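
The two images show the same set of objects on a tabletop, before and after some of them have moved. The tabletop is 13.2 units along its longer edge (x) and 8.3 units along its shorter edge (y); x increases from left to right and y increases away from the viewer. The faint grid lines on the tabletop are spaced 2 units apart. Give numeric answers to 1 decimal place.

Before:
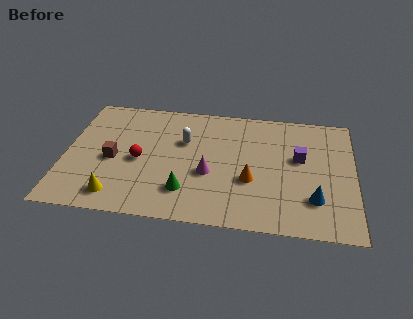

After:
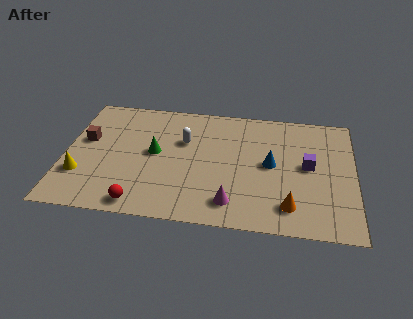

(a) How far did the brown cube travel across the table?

1.8

The brown cube moved from about (2.2, 3.7) to (0.9, 4.9), a distance of √(1.3² + 1.2²) ≈ 1.8.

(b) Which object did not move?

the white capsule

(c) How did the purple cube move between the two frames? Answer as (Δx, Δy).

(0.4, -0.5)

The purple cube started near (10.7, 4.9) and ended near (11.1, 4.4).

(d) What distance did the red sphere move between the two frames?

2.9

From (3.4, 3.8) to (3.6, 0.9), the red sphere covered √(0.2² + 2.9²) ≈ 2.9 units.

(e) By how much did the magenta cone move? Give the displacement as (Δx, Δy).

(1.1, -1.8)

The magenta cone started near (6.6, 3.3) and ended near (7.7, 1.5).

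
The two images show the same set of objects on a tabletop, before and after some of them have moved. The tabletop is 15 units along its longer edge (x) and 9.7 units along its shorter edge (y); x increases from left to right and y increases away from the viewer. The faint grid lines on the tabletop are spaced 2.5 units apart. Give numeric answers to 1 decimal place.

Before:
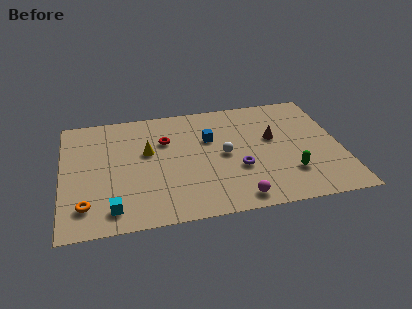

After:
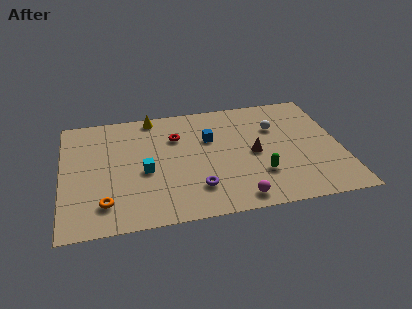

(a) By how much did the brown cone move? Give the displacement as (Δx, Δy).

(-1.1, -1.1)

The brown cone was at about (11.4, 5.7) and moved to about (10.3, 4.6).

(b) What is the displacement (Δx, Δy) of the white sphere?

(2.9, 1.8)

From the two frames, the white sphere sits at roughly (8.7, 4.8) before and (11.6, 6.6) after.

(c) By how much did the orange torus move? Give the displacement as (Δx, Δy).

(1.0, 0.0)

The orange torus was at about (1.2, 2.0) and moved to about (2.2, 2.0).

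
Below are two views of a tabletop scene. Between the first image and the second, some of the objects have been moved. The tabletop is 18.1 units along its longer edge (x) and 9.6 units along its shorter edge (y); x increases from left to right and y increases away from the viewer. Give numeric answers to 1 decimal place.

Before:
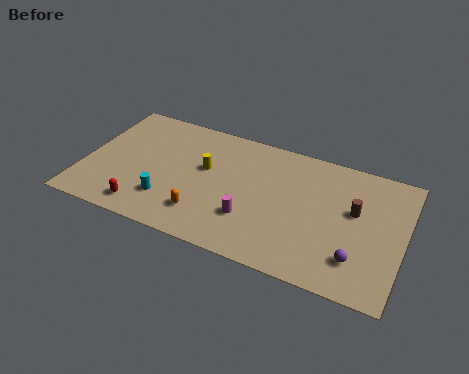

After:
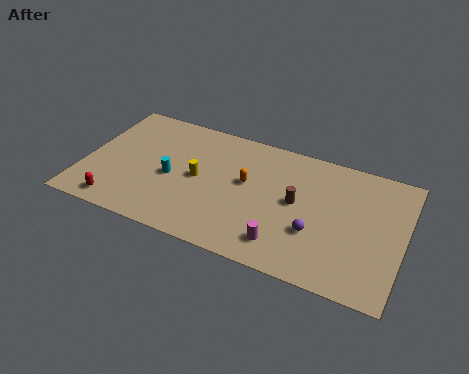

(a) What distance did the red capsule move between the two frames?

1.5

The red capsule was near (3.8, 1.4) before and (2.3, 1.2) after, so it travelled √(1.5² + 0.2²) ≈ 1.5 units.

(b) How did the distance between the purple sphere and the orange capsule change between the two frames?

-3.9

Before: roughly 8.6 units apart; after: 4.7. That's 3.9 units closer together.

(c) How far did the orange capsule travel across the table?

3.9

The orange capsule was near (7.1, 2.2) before and (9.2, 5.5) after, so it travelled √(2.1² + 3.3²) ≈ 3.9 units.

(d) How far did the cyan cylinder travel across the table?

1.8

The cyan cylinder was near (5.0, 2.5) before and (5.0, 4.3) after, so it travelled √(0.0² + 1.8²) ≈ 1.8 units.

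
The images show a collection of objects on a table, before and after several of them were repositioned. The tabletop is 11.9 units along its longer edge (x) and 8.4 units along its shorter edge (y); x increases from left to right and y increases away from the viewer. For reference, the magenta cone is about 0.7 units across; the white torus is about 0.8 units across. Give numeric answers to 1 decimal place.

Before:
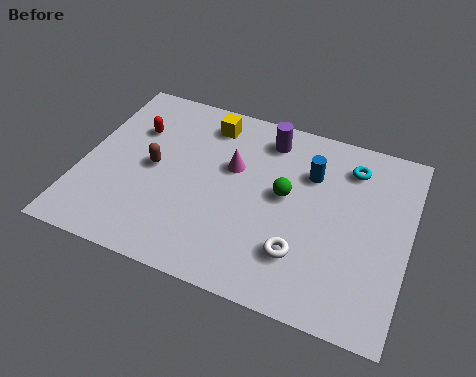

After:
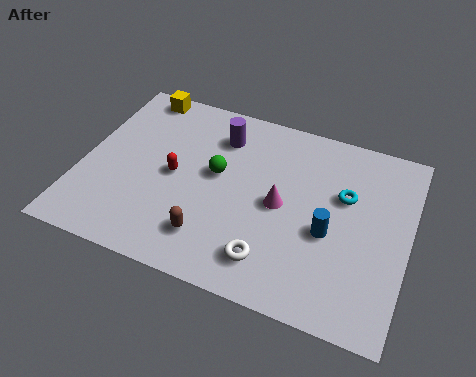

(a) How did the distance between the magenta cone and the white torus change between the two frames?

-1.6

The distance was about 4.1 in the first image and 2.5 in the second, so they moved 1.6 units closer together.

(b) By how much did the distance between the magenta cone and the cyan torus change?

-2.0

The distance was about 4.5 in the first image and 2.5 in the second, so they moved 2.0 units closer together.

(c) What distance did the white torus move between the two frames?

1.2

The white torus moved from about (8.2, 2.2) to (7.2, 1.6), a distance of √(1.0² + 0.6²) ≈ 1.2.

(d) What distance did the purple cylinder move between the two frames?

1.8

The purple cylinder was near (6.5, 7.0) before and (4.8, 6.5) after, so it travelled √(1.7² + 0.5²) ≈ 1.8 units.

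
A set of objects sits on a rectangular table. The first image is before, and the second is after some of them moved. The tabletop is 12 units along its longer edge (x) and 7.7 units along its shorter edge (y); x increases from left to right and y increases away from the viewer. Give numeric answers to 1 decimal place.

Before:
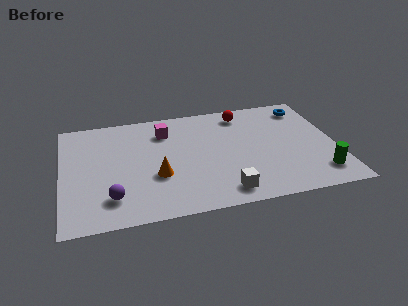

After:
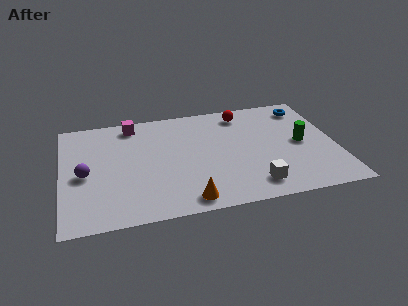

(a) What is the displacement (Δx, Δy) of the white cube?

(1.3, 0.2)

The white cube was at about (6.9, 1.1) and moved to about (8.2, 1.3).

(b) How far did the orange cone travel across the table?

2.2

The orange cone moved from about (4.1, 2.8) to (5.3, 0.9), a distance of √(1.2² + 1.9²) ≈ 2.2.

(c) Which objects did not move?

the blue torus and the red sphere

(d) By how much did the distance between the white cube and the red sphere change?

-0.3

They were about 5.5 units apart before and 5.2 after — 0.3 units closer together.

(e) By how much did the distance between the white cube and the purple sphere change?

+2.7

Before: roughly 4.8 units apart; after: 7.5. That's 2.7 units further apart.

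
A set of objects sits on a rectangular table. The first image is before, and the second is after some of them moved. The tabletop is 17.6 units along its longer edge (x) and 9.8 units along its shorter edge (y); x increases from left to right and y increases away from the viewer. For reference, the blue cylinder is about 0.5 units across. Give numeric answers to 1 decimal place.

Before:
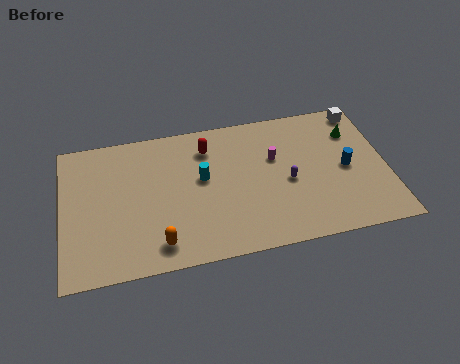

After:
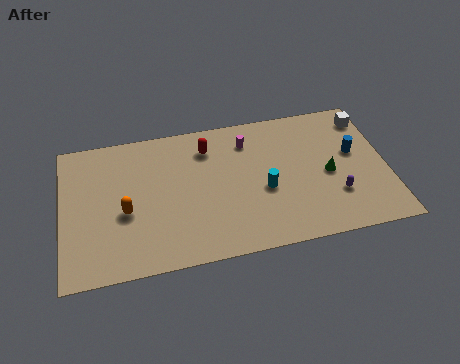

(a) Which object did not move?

the red capsule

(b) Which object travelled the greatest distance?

the cyan cylinder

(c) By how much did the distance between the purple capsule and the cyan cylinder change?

-0.8

They were about 4.8 units apart before and 4.0 after — 0.8 units closer together.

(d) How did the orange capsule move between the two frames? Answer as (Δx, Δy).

(-1.7, 2.5)

The orange capsule started near (5.1, 1.6) and ended near (3.4, 4.1).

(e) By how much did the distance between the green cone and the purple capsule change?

-3.1

They were about 4.7 units apart before and 1.6 after — 3.1 units closer together.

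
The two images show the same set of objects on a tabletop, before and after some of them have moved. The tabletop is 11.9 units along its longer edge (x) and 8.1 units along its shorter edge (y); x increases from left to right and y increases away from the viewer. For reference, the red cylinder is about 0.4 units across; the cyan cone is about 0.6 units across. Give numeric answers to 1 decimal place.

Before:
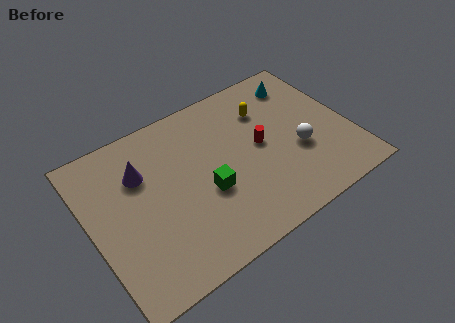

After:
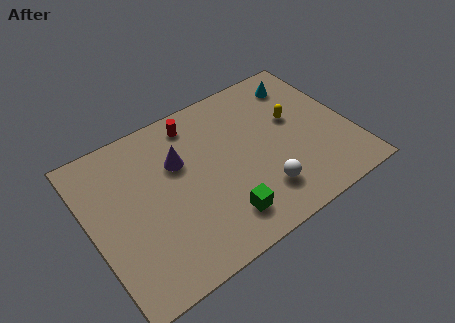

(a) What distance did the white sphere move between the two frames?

2.3

From (9.4, 3.1) to (7.4, 1.9), the white sphere covered √(2.0² + 1.2²) ≈ 2.3 units.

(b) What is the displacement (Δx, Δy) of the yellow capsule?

(1.1, -1.1)

From the two frames, the yellow capsule sits at roughly (8.4, 5.9) before and (9.5, 4.8) after.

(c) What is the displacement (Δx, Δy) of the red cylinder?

(-2.6, 2.7)

The red cylinder started near (7.8, 4.2) and ended near (5.2, 6.9).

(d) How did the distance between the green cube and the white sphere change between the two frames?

-2.4

Before: roughly 4.3 units apart; after: 1.9. That's 2.4 units closer together.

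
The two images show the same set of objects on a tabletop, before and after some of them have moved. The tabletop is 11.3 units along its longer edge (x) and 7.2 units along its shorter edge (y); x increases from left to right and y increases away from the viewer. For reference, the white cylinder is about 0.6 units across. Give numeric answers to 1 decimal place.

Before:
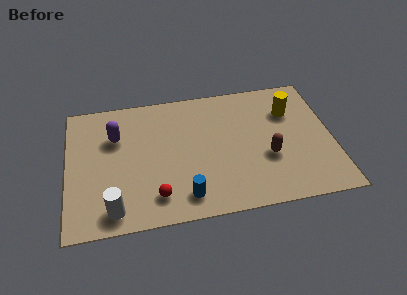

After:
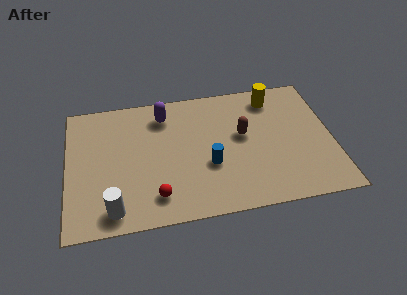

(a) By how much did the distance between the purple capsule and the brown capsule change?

-3.1

They were about 6.8 units apart before and 3.7 after — 3.1 units closer together.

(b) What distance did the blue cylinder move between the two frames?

1.9

From (4.9, 1.2) to (6.0, 2.7), the blue cylinder covered √(1.1² + 1.5²) ≈ 1.9 units.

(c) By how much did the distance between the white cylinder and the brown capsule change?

-0.4

The distance was about 6.8 in the first image and 6.4 in the second, so they moved 0.4 units closer together.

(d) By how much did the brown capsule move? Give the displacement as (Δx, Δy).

(-1.0, 1.4)

From the two frames, the brown capsule sits at roughly (8.5, 2.7) before and (7.5, 4.1) after.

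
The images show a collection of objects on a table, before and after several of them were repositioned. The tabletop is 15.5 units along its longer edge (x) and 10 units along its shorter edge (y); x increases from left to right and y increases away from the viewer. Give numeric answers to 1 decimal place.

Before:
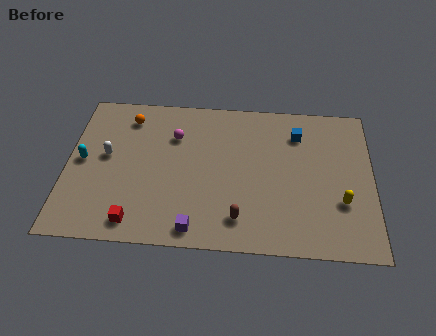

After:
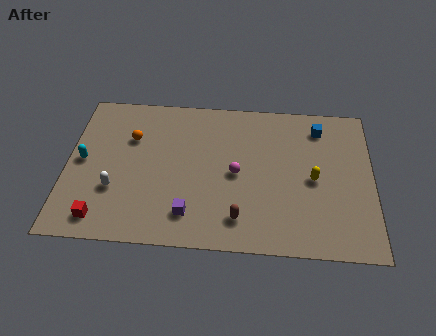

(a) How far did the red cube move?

1.7

From (3.6, 1.3) to (1.9, 1.4), the red cube covered √(1.7² + 0.1²) ≈ 1.7 units.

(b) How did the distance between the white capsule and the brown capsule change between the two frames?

-1.2

Before: roughly 7.7 units apart; after: 6.5. That's 1.2 units closer together.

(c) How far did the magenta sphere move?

3.9

From (5.4, 7.1) to (8.6, 4.8), the magenta sphere covered √(3.2² + 2.3²) ≈ 3.9 units.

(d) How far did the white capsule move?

2.3

From (2.0, 5.5) to (2.5, 3.3), the white capsule covered √(0.5² + 2.2²) ≈ 2.3 units.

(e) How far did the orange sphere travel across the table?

1.4

The orange sphere was near (3.0, 8.2) before and (3.2, 6.8) after, so it travelled √(0.2² + 1.4²) ≈ 1.4 units.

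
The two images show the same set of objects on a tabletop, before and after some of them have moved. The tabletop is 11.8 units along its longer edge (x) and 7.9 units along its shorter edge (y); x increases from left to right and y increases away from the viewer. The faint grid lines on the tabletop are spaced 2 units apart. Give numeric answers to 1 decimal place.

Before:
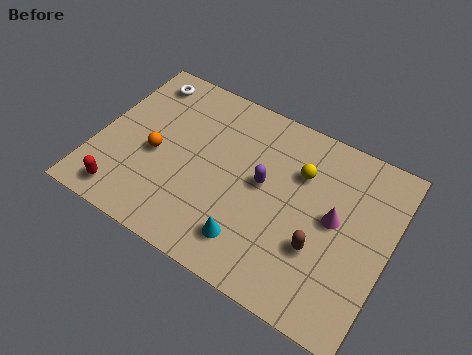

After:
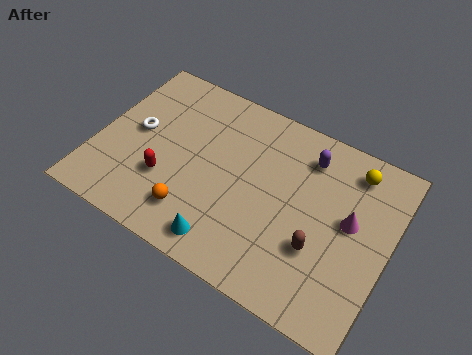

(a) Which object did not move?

the brown capsule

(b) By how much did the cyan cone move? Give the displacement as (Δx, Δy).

(-0.9, -0.5)

From the two frames, the cyan cone sits at roughly (6.6, 1.6) before and (5.7, 1.1) after.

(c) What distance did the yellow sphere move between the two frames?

2.3

The yellow sphere was near (8.0, 5.5) before and (10.0, 6.6) after, so it travelled √(2.0² + 1.1²) ≈ 2.3 units.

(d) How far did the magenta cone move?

0.6

The magenta cone was near (9.6, 4.2) before and (10.2, 4.4) after, so it travelled √(0.6² + 0.2²) ≈ 0.6 units.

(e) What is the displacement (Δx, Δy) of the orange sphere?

(1.9, -1.8)

The orange sphere was at about (2.4, 3.5) and moved to about (4.3, 1.7).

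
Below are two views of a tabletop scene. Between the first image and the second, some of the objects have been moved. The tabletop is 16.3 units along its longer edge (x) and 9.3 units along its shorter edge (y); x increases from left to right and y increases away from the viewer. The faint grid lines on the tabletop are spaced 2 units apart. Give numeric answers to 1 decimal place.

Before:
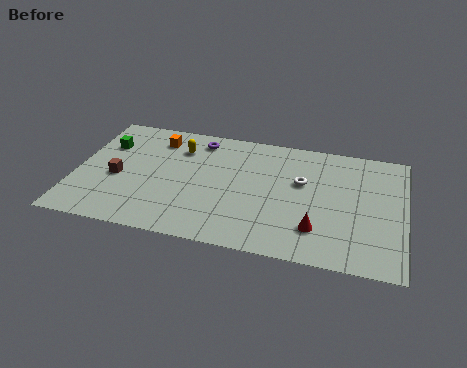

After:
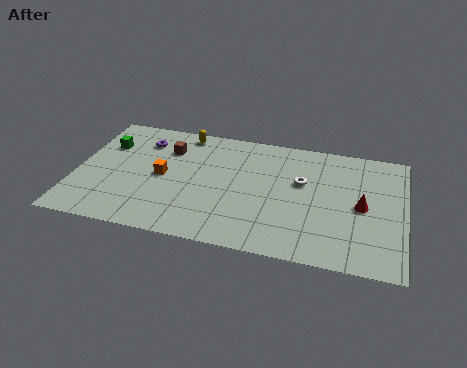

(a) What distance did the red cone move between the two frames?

3.0

From (12.1, 2.3) to (14.2, 4.5), the red cone covered √(2.1² + 2.2²) ≈ 3.0 units.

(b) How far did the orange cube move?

2.9

From (3.8, 7.5) to (4.3, 4.6), the orange cube covered √(0.5² + 2.9²) ≈ 2.9 units.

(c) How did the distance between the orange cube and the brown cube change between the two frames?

-1.7

Before: roughly 3.9 units apart; after: 2.2. That's 1.7 units closer together.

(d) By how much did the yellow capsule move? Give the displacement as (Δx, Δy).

(0.1, 1.3)

The yellow capsule was at about (5.0, 7.0) and moved to about (5.1, 8.3).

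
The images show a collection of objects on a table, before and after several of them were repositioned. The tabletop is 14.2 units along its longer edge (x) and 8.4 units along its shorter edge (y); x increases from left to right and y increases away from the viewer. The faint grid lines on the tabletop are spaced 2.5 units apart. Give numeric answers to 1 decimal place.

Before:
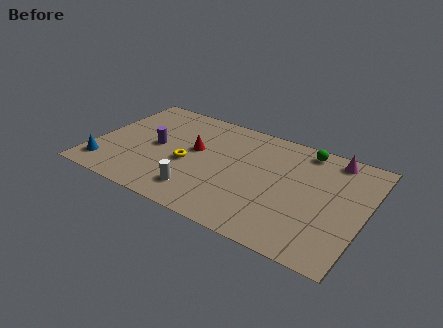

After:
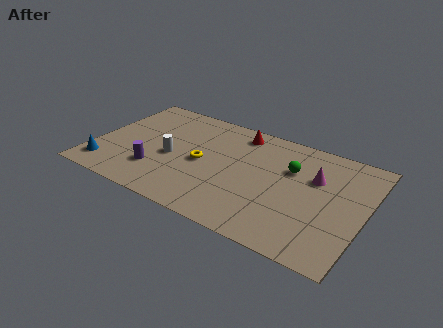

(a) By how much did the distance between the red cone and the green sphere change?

-2.7

Before: roughly 6.1 units apart; after: 3.4. That's 2.7 units closer together.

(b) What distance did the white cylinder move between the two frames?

2.7

The white cylinder was near (5.9, 1.7) before and (4.1, 3.7) after, so it travelled √(1.8² + 2.0²) ≈ 2.7 units.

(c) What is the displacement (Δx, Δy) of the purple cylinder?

(0.3, -1.9)

The purple cylinder was at about (3.2, 4.2) and moved to about (3.5, 2.3).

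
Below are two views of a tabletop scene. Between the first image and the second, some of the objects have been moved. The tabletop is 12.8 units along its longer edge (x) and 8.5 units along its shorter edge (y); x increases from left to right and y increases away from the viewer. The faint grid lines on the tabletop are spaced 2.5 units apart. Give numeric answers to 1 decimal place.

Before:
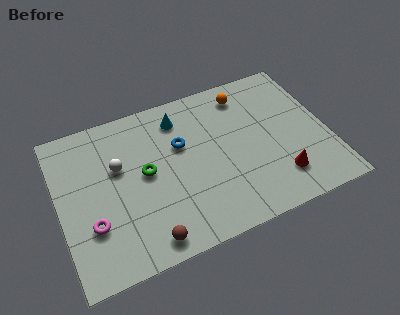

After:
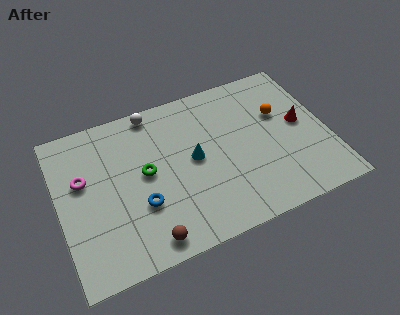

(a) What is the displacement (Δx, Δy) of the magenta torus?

(-0.2, 2.5)

The magenta torus was at about (1.4, 2.7) and moved to about (1.2, 5.2).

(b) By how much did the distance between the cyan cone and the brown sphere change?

-2.0

Before: roughly 6.3 units apart; after: 4.3. That's 2.0 units closer together.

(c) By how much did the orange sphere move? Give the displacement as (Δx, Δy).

(1.5, -1.7)

The orange sphere was at about (9.2, 7.1) and moved to about (10.7, 5.4).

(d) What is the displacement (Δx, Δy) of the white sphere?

(1.9, 2.4)

From the two frames, the white sphere sits at roughly (2.9, 5.3) before and (4.8, 7.7) after.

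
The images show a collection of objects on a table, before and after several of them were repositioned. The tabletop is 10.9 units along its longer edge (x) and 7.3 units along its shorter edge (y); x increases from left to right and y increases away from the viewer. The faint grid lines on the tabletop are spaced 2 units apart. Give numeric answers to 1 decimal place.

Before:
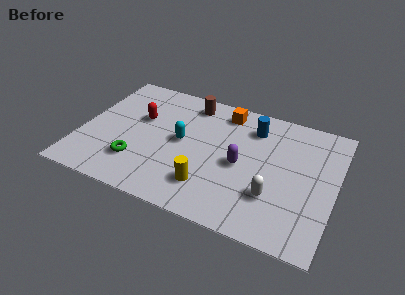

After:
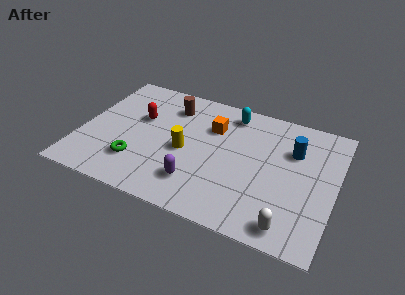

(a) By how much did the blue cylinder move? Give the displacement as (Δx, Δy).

(1.8, -0.7)

The blue cylinder was at about (7.2, 5.7) and moved to about (9.0, 5.0).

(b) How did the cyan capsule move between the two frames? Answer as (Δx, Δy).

(1.9, 2.4)

The cyan capsule started near (4.3, 3.8) and ended near (6.2, 6.2).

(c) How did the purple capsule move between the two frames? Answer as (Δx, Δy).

(-1.7, -1.7)

From the two frames, the purple capsule sits at roughly (6.9, 3.4) before and (5.2, 1.7) after.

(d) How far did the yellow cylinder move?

2.0

The yellow cylinder was near (5.7, 1.7) before and (4.5, 3.3) after, so it travelled √(1.2² + 1.6²) ≈ 2.0 units.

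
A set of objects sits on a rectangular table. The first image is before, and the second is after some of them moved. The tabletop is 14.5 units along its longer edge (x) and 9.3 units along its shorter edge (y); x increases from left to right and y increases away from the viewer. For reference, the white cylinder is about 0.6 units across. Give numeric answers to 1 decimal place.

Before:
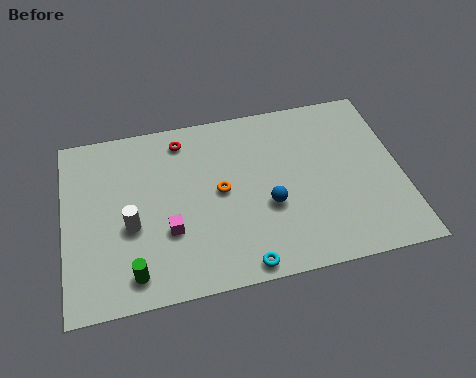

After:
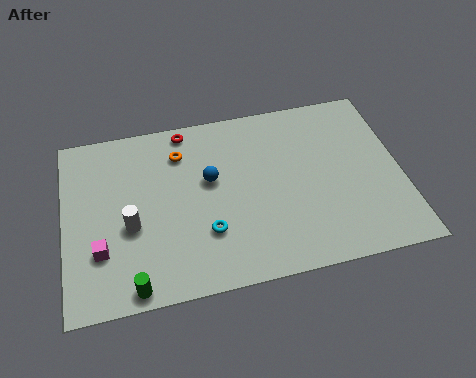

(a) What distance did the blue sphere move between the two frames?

3.1

From (8.7, 3.6) to (6.3, 5.5), the blue sphere covered √(2.4² + 1.9²) ≈ 3.1 units.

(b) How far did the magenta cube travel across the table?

2.9

The magenta cube moved from about (4.4, 3.2) to (1.5, 2.8), a distance of √(2.9² + 0.4²) ≈ 2.9.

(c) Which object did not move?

the white cylinder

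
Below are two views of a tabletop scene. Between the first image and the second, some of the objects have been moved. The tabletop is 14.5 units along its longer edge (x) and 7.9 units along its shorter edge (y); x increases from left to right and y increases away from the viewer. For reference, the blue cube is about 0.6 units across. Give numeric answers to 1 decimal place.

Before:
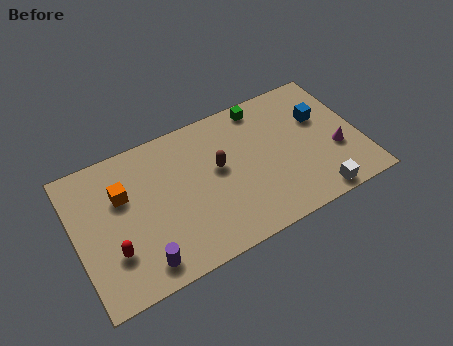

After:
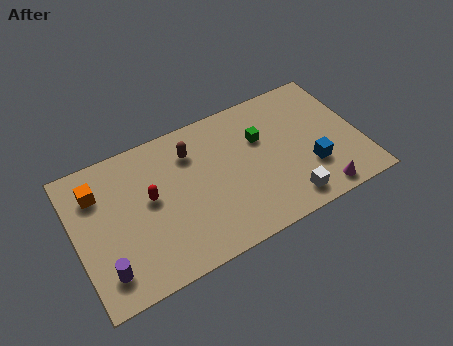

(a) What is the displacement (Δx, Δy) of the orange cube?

(-1.2, 0.7)

From the two frames, the orange cube sits at roughly (2.5, 5.2) before and (1.3, 5.9) after.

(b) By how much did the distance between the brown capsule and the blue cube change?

+1.3

The distance was about 5.4 in the first image and 6.7 in the second, so they moved 1.3 units further apart.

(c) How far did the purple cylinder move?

1.8

From (3.0, 1.2) to (1.2, 1.6), the purple cylinder covered √(1.8² + 0.4²) ≈ 1.8 units.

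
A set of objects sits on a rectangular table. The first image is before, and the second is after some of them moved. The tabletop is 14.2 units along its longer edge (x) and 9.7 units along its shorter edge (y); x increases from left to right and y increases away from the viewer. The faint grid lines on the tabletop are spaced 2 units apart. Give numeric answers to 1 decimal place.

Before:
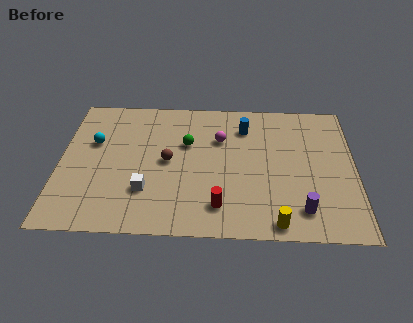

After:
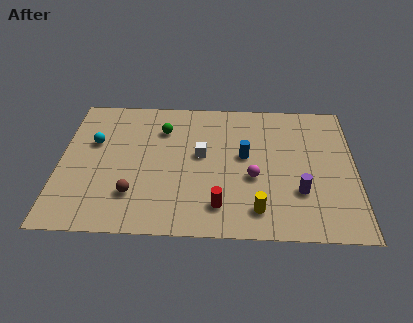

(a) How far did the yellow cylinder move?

1.2

From (10.4, 0.9) to (9.5, 1.7), the yellow cylinder covered √(0.9² + 0.8²) ≈ 1.2 units.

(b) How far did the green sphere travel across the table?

1.6

The green sphere moved from about (6.1, 6.2) to (4.9, 7.2), a distance of √(1.2² + 1.0²) ≈ 1.6.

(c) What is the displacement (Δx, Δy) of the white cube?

(2.6, 2.6)

The white cube started near (4.2, 2.8) and ended near (6.8, 5.4).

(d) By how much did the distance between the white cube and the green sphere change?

-1.3

They were about 3.9 units apart before and 2.6 after — 1.3 units closer together.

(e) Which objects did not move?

the red cylinder and the cyan sphere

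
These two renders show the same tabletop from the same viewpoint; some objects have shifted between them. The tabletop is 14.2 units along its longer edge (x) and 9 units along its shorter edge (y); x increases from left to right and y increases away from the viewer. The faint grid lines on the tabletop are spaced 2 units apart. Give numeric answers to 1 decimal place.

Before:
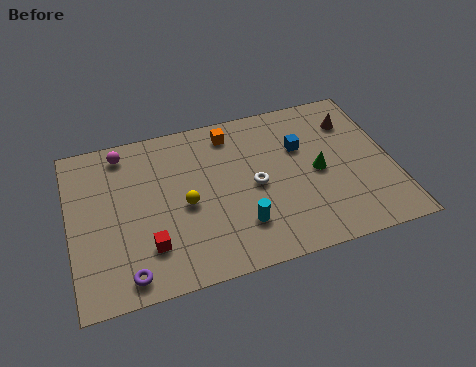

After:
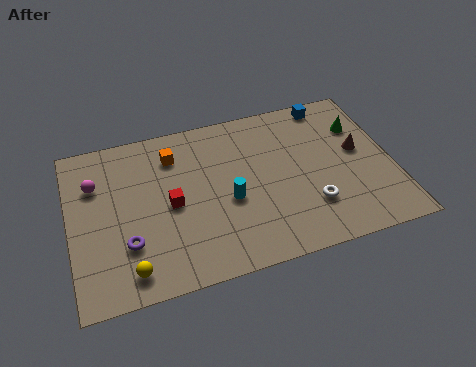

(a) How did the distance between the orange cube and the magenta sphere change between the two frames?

-1.2

Before: roughly 4.8 units apart; after: 3.6. That's 1.2 units closer together.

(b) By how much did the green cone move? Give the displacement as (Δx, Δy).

(2.1, 2.1)

From the two frames, the green cone sits at roughly (10.9, 4.3) before and (13.0, 6.4) after.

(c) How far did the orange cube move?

2.7

From (7.3, 7.6) to (4.7, 7.0), the orange cube covered √(2.6² + 0.6²) ≈ 2.7 units.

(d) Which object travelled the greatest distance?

the yellow sphere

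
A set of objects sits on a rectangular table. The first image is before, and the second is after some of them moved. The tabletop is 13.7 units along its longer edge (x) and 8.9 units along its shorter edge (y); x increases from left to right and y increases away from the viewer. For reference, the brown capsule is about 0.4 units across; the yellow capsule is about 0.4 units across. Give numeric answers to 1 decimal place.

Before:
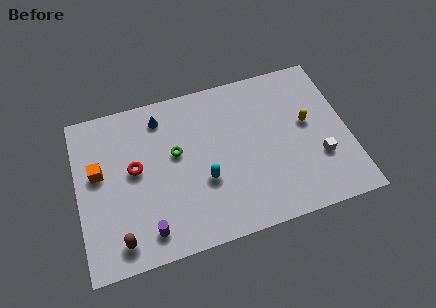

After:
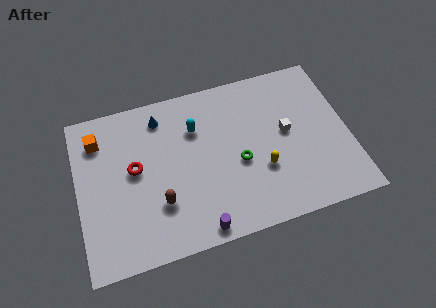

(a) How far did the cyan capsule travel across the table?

3.0

From (6.3, 3.3) to (6.1, 6.3), the cyan capsule covered √(0.2² + 3.0²) ≈ 3.0 units.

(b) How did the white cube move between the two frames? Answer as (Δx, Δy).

(-1.5, 1.9)

The white cube started near (12.1, 2.9) and ended near (10.6, 4.8).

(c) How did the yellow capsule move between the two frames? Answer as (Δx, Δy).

(-2.5, -1.9)

The yellow capsule started near (11.7, 5.0) and ended near (9.2, 3.1).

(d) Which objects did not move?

the blue cone and the red torus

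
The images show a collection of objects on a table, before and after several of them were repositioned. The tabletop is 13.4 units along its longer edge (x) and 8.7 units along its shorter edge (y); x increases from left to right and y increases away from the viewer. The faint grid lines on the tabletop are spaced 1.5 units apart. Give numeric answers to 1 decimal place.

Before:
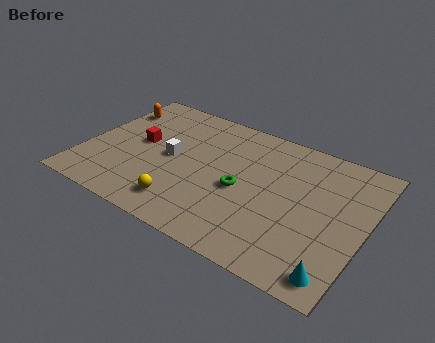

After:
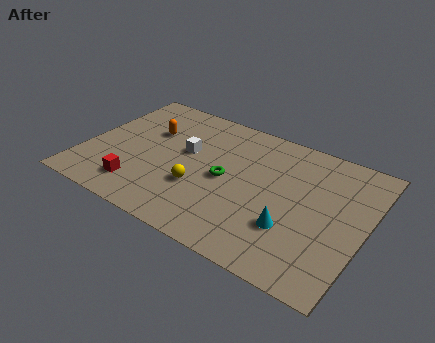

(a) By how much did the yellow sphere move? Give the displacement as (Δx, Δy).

(0.5, 1.4)

The yellow sphere started near (5.2, 1.6) and ended near (5.7, 3.0).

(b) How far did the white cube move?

0.9

The white cube was near (4.1, 4.4) before and (4.7, 5.1) after, so it travelled √(0.6² + 0.7²) ≈ 0.9 units.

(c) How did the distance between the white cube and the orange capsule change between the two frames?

-2.0

Before: roughly 4.0 units apart; after: 2.0. That's 2.0 units closer together.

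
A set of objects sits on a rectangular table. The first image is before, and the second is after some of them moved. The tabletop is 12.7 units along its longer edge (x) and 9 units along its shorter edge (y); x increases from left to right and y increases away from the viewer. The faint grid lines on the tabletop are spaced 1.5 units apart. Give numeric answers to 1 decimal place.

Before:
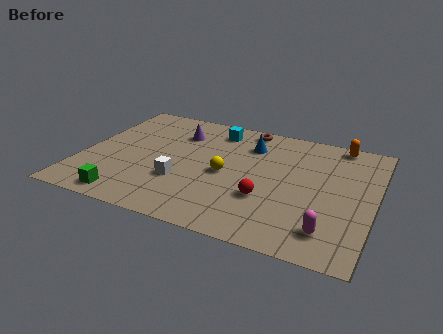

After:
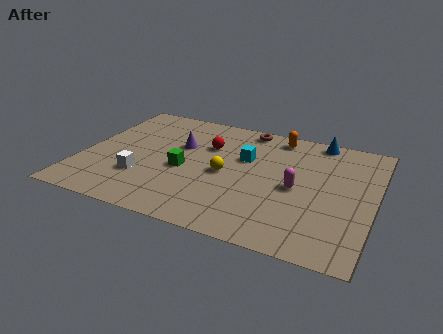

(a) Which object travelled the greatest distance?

the red sphere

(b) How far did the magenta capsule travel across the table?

3.0

From (11.0, 1.7) to (9.4, 4.2), the magenta capsule covered √(1.6² + 2.5²) ≈ 3.0 units.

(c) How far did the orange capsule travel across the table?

2.7

From (10.9, 8.2) to (8.2, 7.9), the orange capsule covered √(2.7² + 0.3²) ≈ 2.7 units.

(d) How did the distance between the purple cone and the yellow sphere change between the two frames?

-0.8

The distance was about 3.5 in the first image and 2.7 in the second, so they moved 0.8 units closer together.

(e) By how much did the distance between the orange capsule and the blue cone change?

-2.2

Before: roughly 4.0 units apart; after: 1.8. That's 2.2 units closer together.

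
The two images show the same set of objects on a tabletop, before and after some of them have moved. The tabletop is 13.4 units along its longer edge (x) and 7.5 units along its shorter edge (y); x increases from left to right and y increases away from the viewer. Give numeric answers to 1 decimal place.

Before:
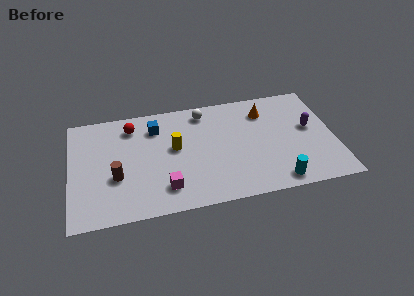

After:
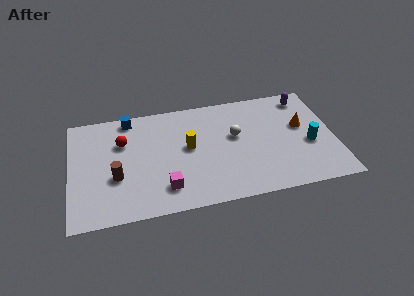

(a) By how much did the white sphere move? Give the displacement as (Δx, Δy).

(1.5, -2.0)

The white sphere started near (6.9, 6.4) and ended near (8.4, 4.4).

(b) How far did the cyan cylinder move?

2.8

The cyan cylinder was near (10.3, 0.9) before and (12.1, 3.1) after, so it travelled √(1.8² + 2.2²) ≈ 2.8 units.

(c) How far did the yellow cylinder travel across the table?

0.7

The yellow cylinder was near (5.3, 4.2) before and (6.0, 4.1) after, so it travelled √(0.7² + 0.1²) ≈ 0.7 units.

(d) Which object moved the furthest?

the cyan cylinder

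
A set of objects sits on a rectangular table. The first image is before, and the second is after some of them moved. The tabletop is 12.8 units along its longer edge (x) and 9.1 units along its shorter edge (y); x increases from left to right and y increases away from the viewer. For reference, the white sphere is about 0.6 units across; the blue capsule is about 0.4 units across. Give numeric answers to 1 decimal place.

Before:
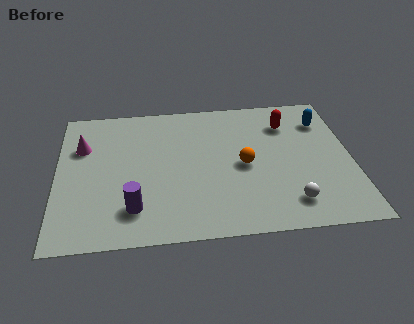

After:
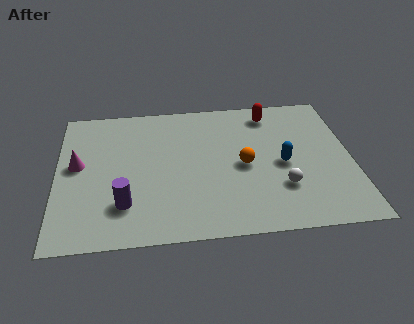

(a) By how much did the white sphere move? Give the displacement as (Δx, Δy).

(-0.3, 1.0)

From the two frames, the white sphere sits at roughly (10.0, 1.7) before and (9.7, 2.7) after.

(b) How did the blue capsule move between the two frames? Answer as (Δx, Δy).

(-1.9, -2.7)

From the two frames, the blue capsule sits at roughly (11.7, 6.9) before and (9.8, 4.2) after.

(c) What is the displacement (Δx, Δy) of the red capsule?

(-0.7, 0.8)

The red capsule started near (10.1, 6.9) and ended near (9.4, 7.7).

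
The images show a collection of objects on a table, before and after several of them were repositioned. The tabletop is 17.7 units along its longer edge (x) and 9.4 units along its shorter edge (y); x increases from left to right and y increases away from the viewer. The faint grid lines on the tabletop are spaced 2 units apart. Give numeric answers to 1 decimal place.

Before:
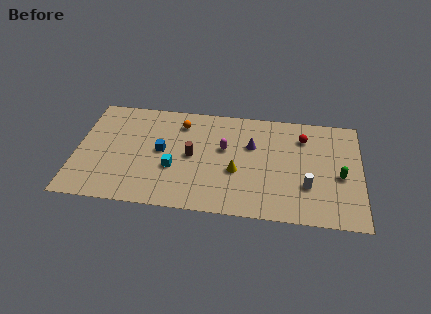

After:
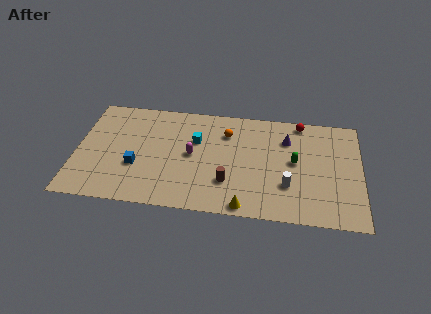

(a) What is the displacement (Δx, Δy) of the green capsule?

(-2.8, 0.9)

The green capsule started near (16.4, 4.1) and ended near (13.6, 5.0).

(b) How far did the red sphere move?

1.3

The red sphere moved from about (14.1, 7.2) to (13.9, 8.5), a distance of √(0.2² + 1.3²) ≈ 1.3.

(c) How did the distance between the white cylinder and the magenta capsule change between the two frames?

+0.5

Before: roughly 5.8 units apart; after: 6.3. That's 0.5 units further apart.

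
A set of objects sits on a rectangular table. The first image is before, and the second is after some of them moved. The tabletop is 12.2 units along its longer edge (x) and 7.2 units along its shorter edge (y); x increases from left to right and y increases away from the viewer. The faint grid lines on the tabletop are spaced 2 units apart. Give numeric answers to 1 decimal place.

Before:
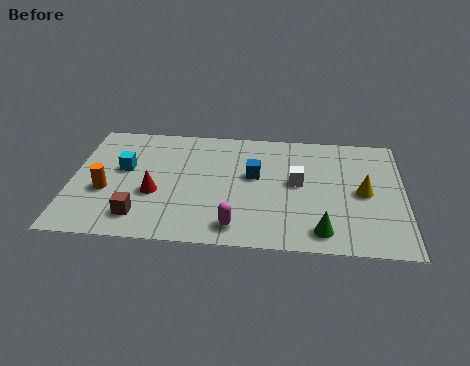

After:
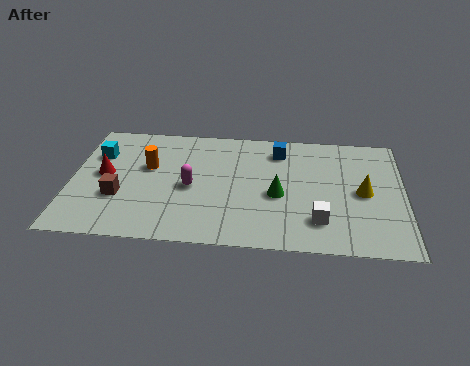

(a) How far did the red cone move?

2.1

The red cone was near (3.1, 2.8) before and (1.2, 3.8) after, so it travelled √(1.9² + 1.0²) ≈ 2.1 units.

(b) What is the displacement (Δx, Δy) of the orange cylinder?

(1.5, 1.6)

From the two frames, the orange cylinder sits at roughly (1.3, 2.8) before and (2.8, 4.4) after.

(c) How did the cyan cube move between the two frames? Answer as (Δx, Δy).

(-1.0, 0.8)

The cyan cube was at about (1.9, 4.2) and moved to about (0.9, 5.0).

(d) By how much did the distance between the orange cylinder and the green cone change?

-3.1

Before: roughly 8.1 units apart; after: 5.0. That's 3.1 units closer together.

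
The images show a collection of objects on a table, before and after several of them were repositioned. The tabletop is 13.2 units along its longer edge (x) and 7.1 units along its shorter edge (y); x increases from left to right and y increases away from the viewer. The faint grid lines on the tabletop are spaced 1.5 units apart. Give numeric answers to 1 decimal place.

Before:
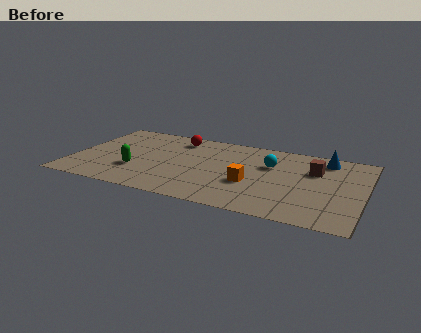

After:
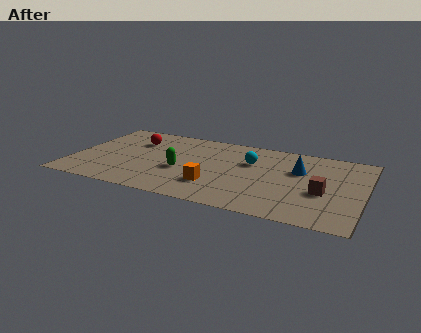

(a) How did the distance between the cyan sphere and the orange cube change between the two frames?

+0.9

The distance was about 2.1 in the first image and 3.0 in the second, so they moved 0.9 units further apart.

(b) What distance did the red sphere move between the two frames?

2.1

From (4.5, 5.9) to (2.6, 5.1), the red sphere covered √(1.9² + 0.8²) ≈ 2.1 units.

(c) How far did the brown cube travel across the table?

2.0

The brown cube was near (10.9, 4.8) before and (11.4, 2.9) after, so it travelled √(0.5² + 1.9²) ≈ 2.0 units.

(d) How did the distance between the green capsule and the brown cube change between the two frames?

-1.9

Before: roughly 8.3 units apart; after: 6.4. That's 1.9 units closer together.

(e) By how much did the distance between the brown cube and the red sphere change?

+2.6

The distance was about 6.5 in the first image and 9.1 in the second, so they moved 2.6 units further apart.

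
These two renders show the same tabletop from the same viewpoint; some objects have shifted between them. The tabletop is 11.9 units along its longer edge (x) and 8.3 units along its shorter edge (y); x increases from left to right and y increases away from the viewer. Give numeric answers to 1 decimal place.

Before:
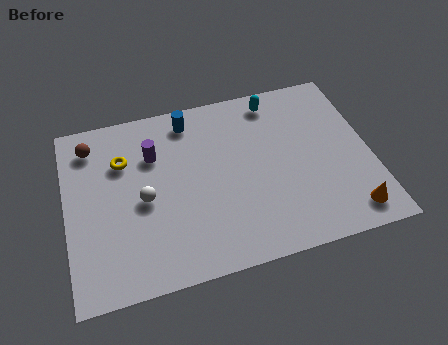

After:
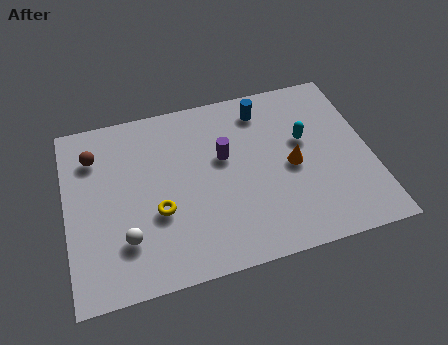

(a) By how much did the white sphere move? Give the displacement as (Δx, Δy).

(-0.8, -1.6)

The white sphere was at about (3.0, 3.8) and moved to about (2.2, 2.2).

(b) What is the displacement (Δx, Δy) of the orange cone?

(-2.0, 2.7)

The orange cone started near (10.8, 1.2) and ended near (8.8, 3.9).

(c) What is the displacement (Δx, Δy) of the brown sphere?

(0.1, -0.5)

The brown sphere was at about (1.1, 6.8) and moved to about (1.2, 6.3).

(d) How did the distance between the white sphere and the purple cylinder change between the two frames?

+2.8

Before: roughly 2.1 units apart; after: 4.9. That's 2.8 units further apart.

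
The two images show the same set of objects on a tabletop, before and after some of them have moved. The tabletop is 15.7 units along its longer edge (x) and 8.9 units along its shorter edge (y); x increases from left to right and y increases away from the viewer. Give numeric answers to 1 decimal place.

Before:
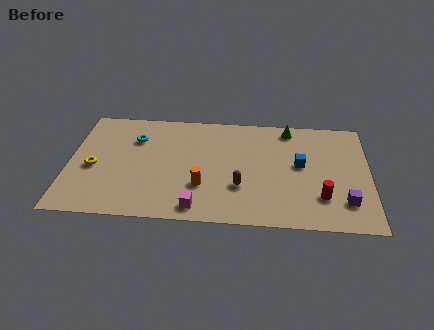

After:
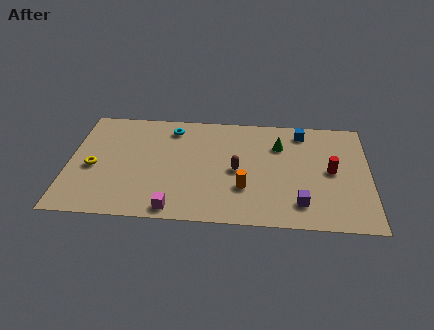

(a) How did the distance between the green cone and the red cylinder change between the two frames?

-2.4

They were about 5.7 units apart before and 3.3 after — 2.4 units closer together.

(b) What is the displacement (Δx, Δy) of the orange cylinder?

(2.2, 0.0)

The orange cylinder was at about (7.0, 2.8) and moved to about (9.2, 2.8).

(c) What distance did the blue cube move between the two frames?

2.7

The blue cube moved from about (12.1, 4.9) to (12.2, 7.6), a distance of √(0.1² + 2.7²) ≈ 2.7.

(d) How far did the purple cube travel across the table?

2.3

From (14.4, 2.1) to (12.1, 1.8), the purple cube covered √(2.3² + 0.3²) ≈ 2.3 units.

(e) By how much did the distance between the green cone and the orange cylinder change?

-2.7

The distance was about 6.7 in the first image and 4.0 in the second, so they moved 2.7 units closer together.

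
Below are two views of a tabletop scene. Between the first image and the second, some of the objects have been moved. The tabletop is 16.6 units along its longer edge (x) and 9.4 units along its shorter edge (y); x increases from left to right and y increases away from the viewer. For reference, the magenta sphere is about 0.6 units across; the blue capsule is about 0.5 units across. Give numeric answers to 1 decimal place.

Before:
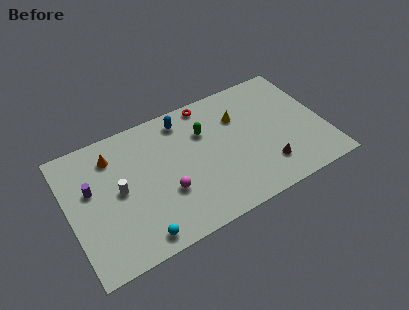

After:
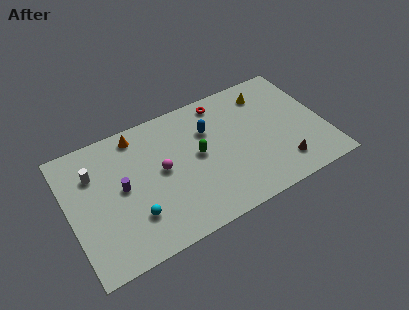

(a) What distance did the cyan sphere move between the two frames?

1.5

From (4.0, 1.1) to (3.9, 2.6), the cyan sphere covered √(0.1² + 1.5²) ≈ 1.5 units.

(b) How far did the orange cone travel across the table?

1.9

The orange cone was near (3.1, 7.4) before and (4.8, 8.2) after, so it travelled √(1.7² + 0.8²) ≈ 1.9 units.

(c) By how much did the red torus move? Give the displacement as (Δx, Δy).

(0.9, -0.3)

The red torus started near (9.5, 8.5) and ended near (10.4, 8.2).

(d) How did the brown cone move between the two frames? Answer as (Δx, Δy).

(1.0, -0.3)

The brown cone was at about (12.5, 2.2) and moved to about (13.5, 1.9).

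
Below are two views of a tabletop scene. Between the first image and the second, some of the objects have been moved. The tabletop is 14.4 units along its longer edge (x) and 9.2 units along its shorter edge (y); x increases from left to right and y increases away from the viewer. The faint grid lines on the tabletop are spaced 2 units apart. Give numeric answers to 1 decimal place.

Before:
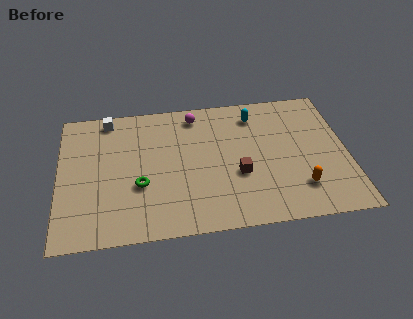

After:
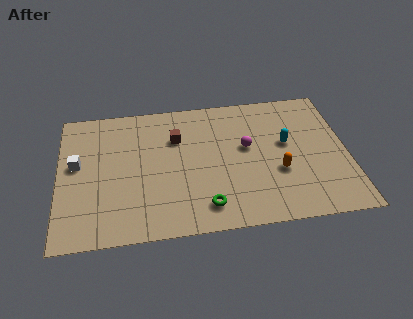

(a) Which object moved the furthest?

the brown cube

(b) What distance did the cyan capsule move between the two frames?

2.7

The cyan capsule was near (9.9, 7.5) before and (11.4, 5.3) after, so it travelled √(1.5² + 2.2²) ≈ 2.7 units.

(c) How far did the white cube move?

3.4

The white cube moved from about (2.5, 8.2) to (0.9, 5.2), a distance of √(1.6² + 3.0²) ≈ 3.4.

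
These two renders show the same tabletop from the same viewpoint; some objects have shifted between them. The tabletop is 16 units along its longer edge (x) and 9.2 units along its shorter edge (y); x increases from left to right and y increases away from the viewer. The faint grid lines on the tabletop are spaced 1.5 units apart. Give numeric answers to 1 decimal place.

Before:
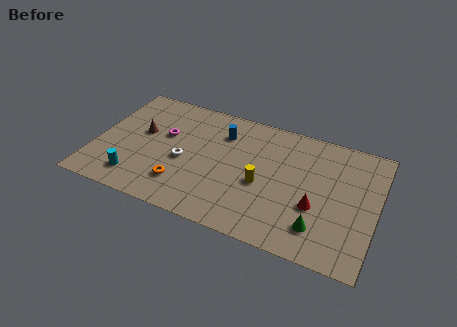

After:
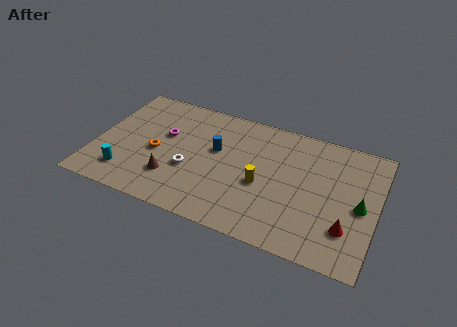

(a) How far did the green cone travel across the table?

3.1

The green cone moved from about (13.0, 2.0) to (15.1, 4.3), a distance of √(2.1² + 2.3²) ≈ 3.1.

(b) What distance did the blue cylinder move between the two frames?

1.4

From (7.0, 6.9) to (6.8, 5.5), the blue cylinder covered √(0.2² + 1.4²) ≈ 1.4 units.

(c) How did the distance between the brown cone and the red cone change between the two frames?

-0.5

The distance was about 10.4 in the first image and 9.9 in the second, so they moved 0.5 units closer together.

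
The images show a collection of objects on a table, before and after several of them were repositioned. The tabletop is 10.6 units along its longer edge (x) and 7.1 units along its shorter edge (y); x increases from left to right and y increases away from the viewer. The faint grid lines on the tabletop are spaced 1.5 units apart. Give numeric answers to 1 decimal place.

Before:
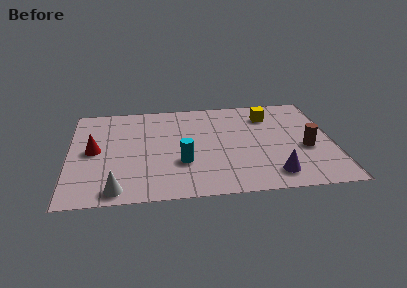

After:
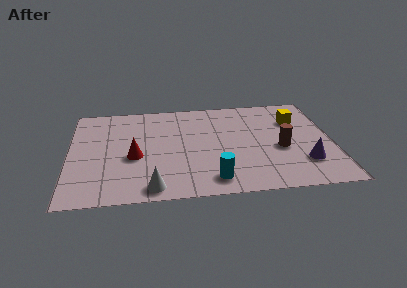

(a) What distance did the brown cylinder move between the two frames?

1.0

The brown cylinder was near (9.5, 2.9) before and (8.5, 3.0) after, so it travelled √(1.0² + 0.1²) ≈ 1.0 units.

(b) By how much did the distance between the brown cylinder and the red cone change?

-2.6

They were about 8.5 units apart before and 5.9 after — 2.6 units closer together.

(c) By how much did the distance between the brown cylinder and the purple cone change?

-0.8

They were about 2.2 units apart before and 1.4 after — 0.8 units closer together.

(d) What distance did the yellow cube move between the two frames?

1.2

From (8.1, 5.5) to (9.2, 5.0), the yellow cube covered √(1.1² + 0.5²) ≈ 1.2 units.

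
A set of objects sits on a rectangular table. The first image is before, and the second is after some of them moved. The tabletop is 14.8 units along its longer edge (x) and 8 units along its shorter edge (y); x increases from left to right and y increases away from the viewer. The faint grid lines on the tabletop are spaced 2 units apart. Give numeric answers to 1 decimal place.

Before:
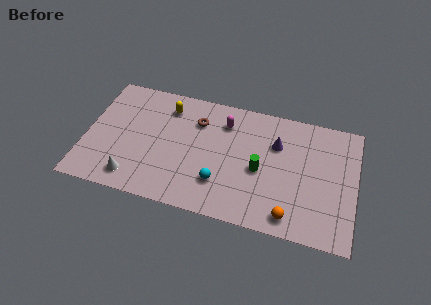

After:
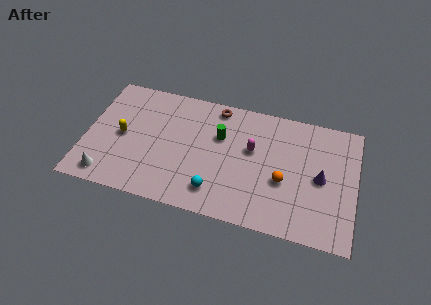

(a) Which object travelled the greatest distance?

the yellow capsule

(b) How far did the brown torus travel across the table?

1.6

The brown torus was near (6.0, 5.9) before and (7.0, 7.1) after, so it travelled √(1.0² + 1.2²) ≈ 1.6 units.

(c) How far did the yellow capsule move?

3.4

The yellow capsule was near (4.3, 6.4) before and (2.0, 3.9) after, so it travelled √(2.3² + 2.5²) ≈ 3.4 units.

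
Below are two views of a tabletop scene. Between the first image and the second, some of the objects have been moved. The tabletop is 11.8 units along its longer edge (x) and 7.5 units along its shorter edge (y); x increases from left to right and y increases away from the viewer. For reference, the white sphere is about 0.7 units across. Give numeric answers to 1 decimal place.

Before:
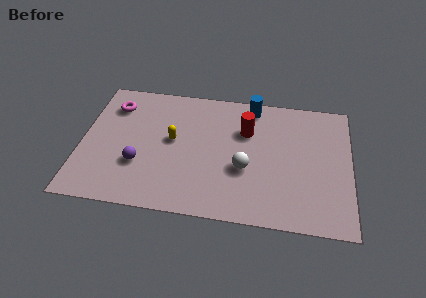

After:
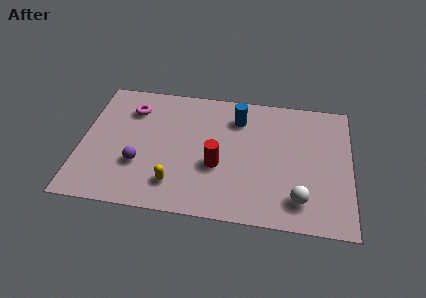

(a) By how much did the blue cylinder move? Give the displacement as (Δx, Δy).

(-0.6, -0.8)

The blue cylinder was at about (7.4, 6.6) and moved to about (6.8, 5.8).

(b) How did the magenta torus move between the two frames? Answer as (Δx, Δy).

(0.8, -0.1)

From the two frames, the magenta torus sits at roughly (1.3, 5.8) before and (2.1, 5.7) after.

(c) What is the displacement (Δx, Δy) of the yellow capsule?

(0.2, -2.5)

From the two frames, the yellow capsule sits at roughly (4.0, 4.1) before and (4.2, 1.6) after.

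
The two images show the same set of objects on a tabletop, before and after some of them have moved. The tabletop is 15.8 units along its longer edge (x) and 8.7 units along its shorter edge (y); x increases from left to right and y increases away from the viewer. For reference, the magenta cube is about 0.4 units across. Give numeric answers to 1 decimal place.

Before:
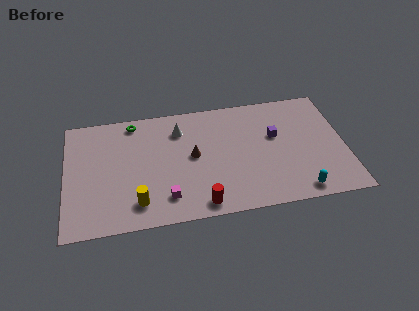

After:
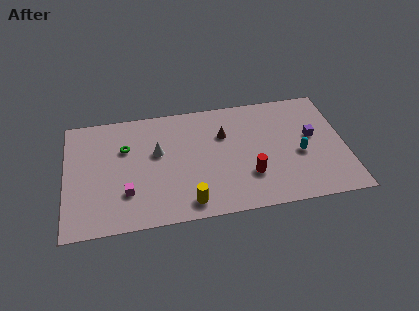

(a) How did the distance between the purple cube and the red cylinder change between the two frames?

-1.8

The distance was about 6.2 in the first image and 4.4 in the second, so they moved 1.8 units closer together.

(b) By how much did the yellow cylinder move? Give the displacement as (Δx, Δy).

(2.8, -0.5)

The yellow cylinder started near (4.0, 1.7) and ended near (6.8, 1.2).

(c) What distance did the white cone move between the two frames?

2.0

The white cone moved from about (6.5, 6.7) to (5.2, 5.2), a distance of √(1.3² + 1.5²) ≈ 2.0.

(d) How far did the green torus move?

2.0

The green torus moved from about (3.9, 7.7) to (3.4, 5.8), a distance of √(0.5² + 1.9²) ≈ 2.0.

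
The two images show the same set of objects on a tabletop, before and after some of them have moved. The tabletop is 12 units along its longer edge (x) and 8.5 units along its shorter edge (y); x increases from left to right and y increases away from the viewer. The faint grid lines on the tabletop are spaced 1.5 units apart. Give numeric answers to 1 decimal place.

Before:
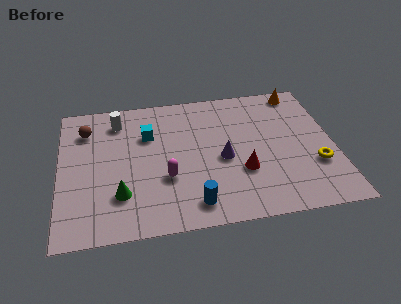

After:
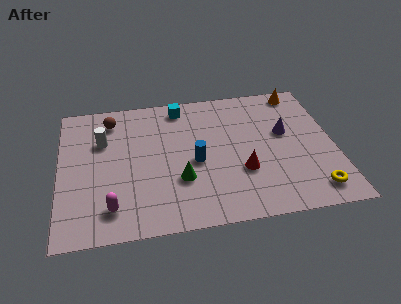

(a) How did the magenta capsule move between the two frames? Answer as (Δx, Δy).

(-2.4, -1.4)

The magenta capsule was at about (4.6, 3.0) and moved to about (2.2, 1.6).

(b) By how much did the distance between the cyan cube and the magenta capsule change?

+3.7

Before: roughly 2.9 units apart; after: 6.6. That's 3.7 units further apart.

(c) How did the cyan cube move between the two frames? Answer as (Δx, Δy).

(1.5, 1.6)

The cyan cube started near (3.9, 5.8) and ended near (5.4, 7.4).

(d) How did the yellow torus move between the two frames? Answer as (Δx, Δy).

(-0.2, -1.5)

From the two frames, the yellow torus sits at roughly (11.1, 2.8) before and (10.9, 1.3) after.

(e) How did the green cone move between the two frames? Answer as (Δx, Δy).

(2.6, 0.5)

From the two frames, the green cone sits at roughly (2.6, 2.3) before and (5.2, 2.8) after.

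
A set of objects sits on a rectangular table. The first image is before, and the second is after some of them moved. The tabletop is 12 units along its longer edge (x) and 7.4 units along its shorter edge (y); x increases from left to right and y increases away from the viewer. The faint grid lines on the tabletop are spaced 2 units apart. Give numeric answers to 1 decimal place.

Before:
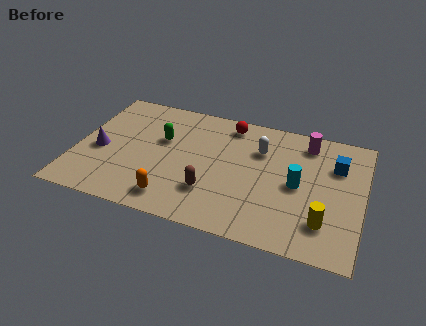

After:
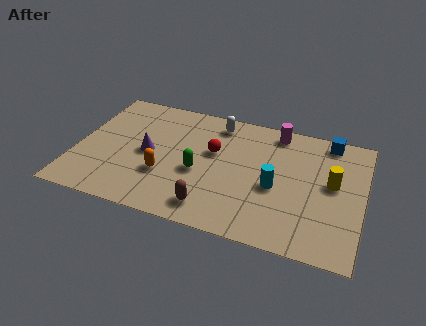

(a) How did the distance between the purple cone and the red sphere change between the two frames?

-3.3

They were about 6.1 units apart before and 2.8 after — 3.3 units closer together.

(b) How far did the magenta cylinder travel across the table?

1.3

The magenta cylinder moved from about (9.5, 6.2) to (8.2, 6.5), a distance of √(1.3² + 0.3²) ≈ 1.3.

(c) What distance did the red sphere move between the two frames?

2.0

The red sphere moved from about (6.2, 6.4) to (5.7, 4.5), a distance of √(0.5² + 1.9²) ≈ 2.0.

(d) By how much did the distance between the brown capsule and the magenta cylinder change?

+0.3

Before: roughly 5.5 units apart; after: 5.8. That's 0.3 units further apart.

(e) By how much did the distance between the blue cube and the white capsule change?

+1.5

Before: roughly 3.2 units apart; after: 4.7. That's 1.5 units further apart.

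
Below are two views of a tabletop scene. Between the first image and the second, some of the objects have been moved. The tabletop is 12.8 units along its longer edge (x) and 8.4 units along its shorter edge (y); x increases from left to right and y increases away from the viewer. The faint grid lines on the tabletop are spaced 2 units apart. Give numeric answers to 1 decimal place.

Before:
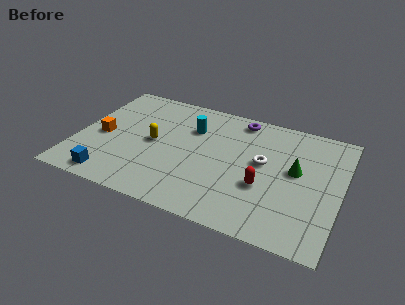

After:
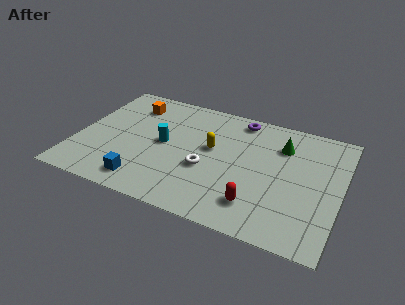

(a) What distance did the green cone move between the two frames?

1.7

The green cone moved from about (10.6, 4.7) to (9.8, 6.2), a distance of √(0.8² + 1.5²) ≈ 1.7.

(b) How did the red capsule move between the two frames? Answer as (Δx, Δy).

(-0.2, -1.3)

The red capsule was at about (9.2, 3.1) and moved to about (9.0, 1.8).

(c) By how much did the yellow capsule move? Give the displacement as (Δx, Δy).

(2.8, 0.6)

The yellow capsule was at about (3.7, 4.2) and moved to about (6.5, 4.8).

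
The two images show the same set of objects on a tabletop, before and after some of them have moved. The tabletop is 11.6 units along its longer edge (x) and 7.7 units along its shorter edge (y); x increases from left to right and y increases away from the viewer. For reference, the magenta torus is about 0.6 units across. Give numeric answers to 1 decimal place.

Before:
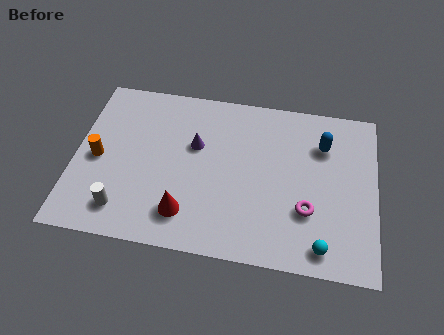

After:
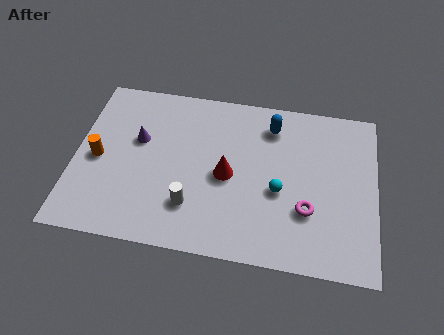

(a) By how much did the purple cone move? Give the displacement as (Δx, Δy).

(-2.2, -0.1)

From the two frames, the purple cone sits at roughly (4.6, 4.8) before and (2.4, 4.7) after.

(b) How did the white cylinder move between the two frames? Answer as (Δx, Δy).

(2.6, 0.6)

The white cylinder was at about (2.0, 1.4) and moved to about (4.6, 2.0).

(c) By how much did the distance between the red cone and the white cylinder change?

-0.3

The distance was about 2.4 in the first image and 2.1 in the second, so they moved 0.3 units closer together.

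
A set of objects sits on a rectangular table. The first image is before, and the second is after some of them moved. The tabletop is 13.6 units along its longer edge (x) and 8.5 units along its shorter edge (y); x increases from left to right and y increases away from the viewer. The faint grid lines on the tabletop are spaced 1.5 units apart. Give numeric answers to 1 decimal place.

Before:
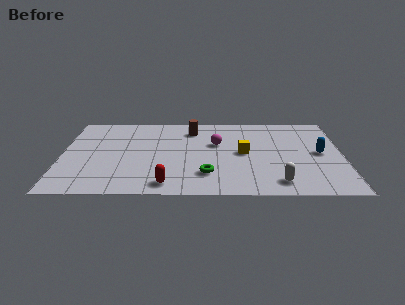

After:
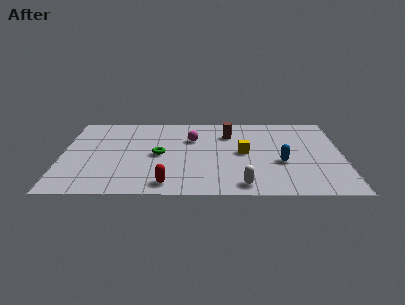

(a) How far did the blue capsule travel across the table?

2.1

From (12.5, 4.3) to (10.6, 3.3), the blue capsule covered √(1.9² + 1.0²) ≈ 2.1 units.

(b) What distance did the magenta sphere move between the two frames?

1.3

The magenta sphere moved from about (7.5, 5.3) to (6.3, 5.8), a distance of √(1.2² + 0.5²) ≈ 1.3.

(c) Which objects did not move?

the yellow cube and the red capsule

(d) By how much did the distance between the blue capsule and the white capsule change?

-0.7

Before: roughly 3.7 units apart; after: 3.0. That's 0.7 units closer together.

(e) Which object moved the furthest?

the green torus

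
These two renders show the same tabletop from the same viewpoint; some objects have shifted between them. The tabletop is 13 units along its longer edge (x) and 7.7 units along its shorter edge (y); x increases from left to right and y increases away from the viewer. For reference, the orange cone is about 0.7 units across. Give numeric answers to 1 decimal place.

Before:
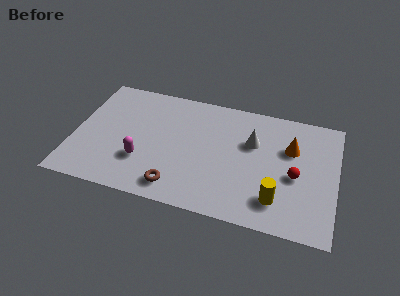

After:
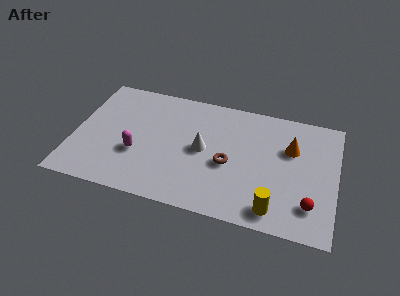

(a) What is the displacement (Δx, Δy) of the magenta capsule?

(-0.3, 0.4)

The magenta capsule started near (3.5, 2.4) and ended near (3.2, 2.8).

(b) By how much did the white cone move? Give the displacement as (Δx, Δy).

(-2.4, -1.1)

The white cone was at about (8.8, 5.0) and moved to about (6.4, 3.9).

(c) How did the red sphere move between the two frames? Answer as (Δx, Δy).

(0.8, -1.6)

The red sphere started near (11.0, 3.4) and ended near (11.8, 1.8).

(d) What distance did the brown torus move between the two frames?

3.2

The brown torus was near (5.3, 1.2) before and (7.7, 3.3) after, so it travelled √(2.4² + 2.1²) ≈ 3.2 units.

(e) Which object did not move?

the orange cone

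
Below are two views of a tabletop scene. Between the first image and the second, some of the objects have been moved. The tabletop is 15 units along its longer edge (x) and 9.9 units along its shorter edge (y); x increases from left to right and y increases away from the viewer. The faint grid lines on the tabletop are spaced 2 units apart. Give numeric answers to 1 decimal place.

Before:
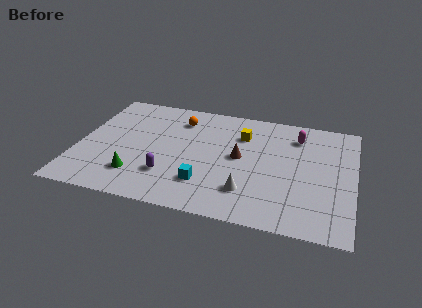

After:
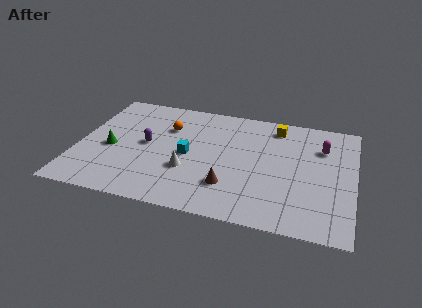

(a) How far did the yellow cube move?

2.2

The yellow cube moved from about (8.8, 7.2) to (10.6, 8.4), a distance of √(1.8² + 1.2²) ≈ 2.2.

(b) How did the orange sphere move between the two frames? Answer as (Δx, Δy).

(-0.6, -0.9)

From the two frames, the orange sphere sits at roughly (5.3, 7.8) before and (4.7, 6.9) after.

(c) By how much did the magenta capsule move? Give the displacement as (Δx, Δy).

(1.4, -0.7)

The magenta capsule was at about (11.8, 7.8) and moved to about (13.2, 7.1).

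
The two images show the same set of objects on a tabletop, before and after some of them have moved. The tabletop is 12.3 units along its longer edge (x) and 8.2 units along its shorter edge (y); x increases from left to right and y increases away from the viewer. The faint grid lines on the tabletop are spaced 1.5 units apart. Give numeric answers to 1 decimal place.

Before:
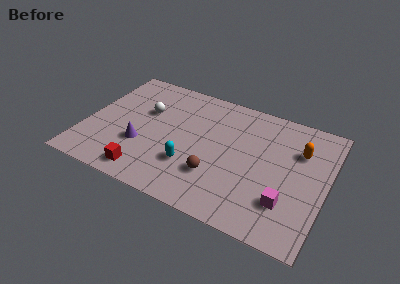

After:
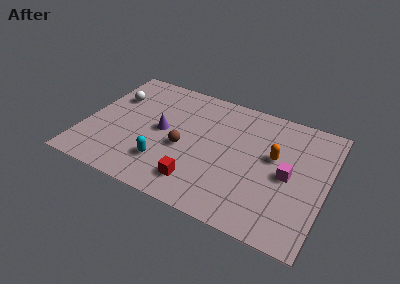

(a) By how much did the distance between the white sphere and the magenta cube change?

+1.2

Before: roughly 8.2 units apart; after: 9.4. That's 1.2 units further apart.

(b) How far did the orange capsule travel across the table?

1.5

From (10.8, 5.7) to (9.6, 4.8), the orange capsule covered √(1.2² + 0.9²) ≈ 1.5 units.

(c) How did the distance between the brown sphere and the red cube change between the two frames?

-1.5

They were about 3.6 units apart before and 2.1 after — 1.5 units closer together.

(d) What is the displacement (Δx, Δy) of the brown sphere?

(-1.8, 1.1)

The brown sphere was at about (6.9, 2.4) and moved to about (5.1, 3.5).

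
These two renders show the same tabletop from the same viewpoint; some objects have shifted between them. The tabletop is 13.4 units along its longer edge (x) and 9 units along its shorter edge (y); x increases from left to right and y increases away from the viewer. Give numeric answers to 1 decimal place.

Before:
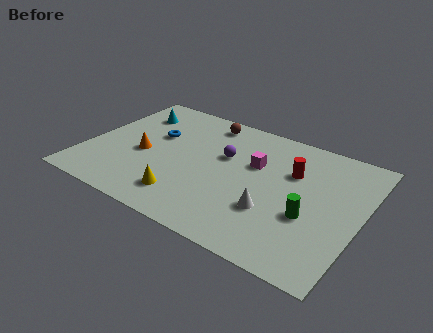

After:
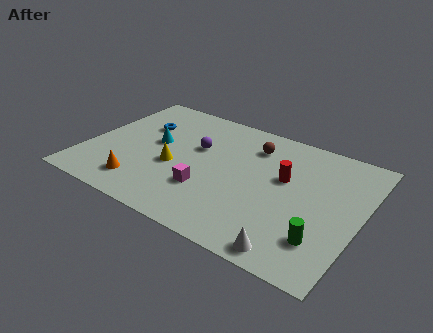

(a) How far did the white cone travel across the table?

2.4

The white cone was near (9.4, 2.9) before and (10.7, 0.9) after, so it travelled √(1.3² + 2.0²) ≈ 2.4 units.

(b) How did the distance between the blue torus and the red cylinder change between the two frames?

+0.5

The distance was about 6.8 in the first image and 7.3 in the second, so they moved 0.5 units further apart.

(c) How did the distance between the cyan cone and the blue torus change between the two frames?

-0.5

They were about 1.9 units apart before and 1.4 after — 0.5 units closer together.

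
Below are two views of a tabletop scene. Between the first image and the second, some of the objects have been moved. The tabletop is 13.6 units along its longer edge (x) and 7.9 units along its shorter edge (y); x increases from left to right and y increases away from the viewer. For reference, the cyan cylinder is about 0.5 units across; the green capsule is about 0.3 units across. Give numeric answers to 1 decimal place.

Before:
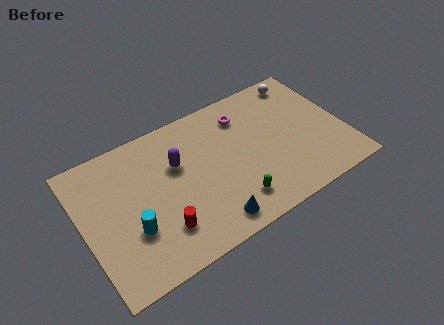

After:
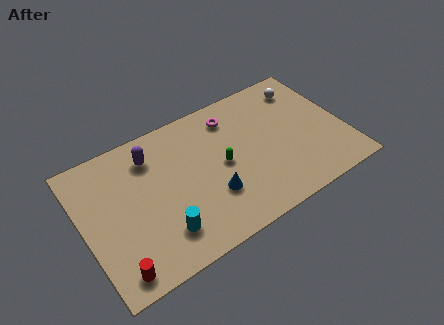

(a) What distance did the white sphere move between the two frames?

0.5

From (12.0, 6.9) to (12.0, 6.4), the white sphere covered √(0.0² + 0.5²) ≈ 0.5 units.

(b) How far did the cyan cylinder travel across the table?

1.7

From (2.3, 2.7) to (3.7, 1.8), the cyan cylinder covered √(1.4² + 0.9²) ≈ 1.7 units.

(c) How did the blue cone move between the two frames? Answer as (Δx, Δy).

(0.3, 1.4)

From the two frames, the blue cone sits at roughly (6.1, 1.1) before and (6.4, 2.5) after.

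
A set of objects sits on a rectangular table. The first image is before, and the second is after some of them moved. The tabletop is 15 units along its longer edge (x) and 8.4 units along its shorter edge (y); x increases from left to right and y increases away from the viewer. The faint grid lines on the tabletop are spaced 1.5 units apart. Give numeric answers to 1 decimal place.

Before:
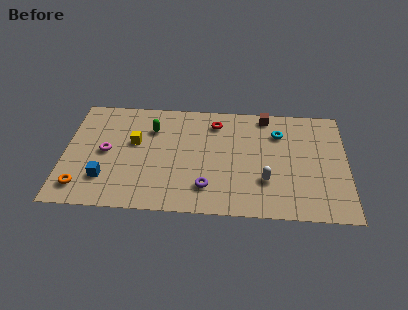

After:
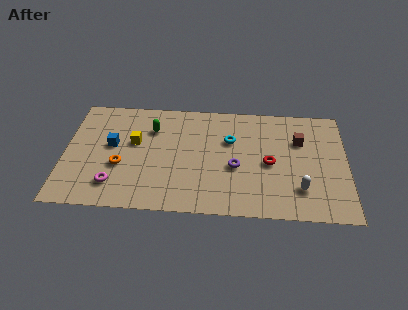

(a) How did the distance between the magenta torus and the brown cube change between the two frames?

+1.4

Before: roughly 9.1 units apart; after: 10.5. That's 1.4 units further apart.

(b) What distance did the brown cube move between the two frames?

2.5

From (10.7, 7.5) to (12.5, 5.7), the brown cube covered √(1.8² + 1.8²) ≈ 2.5 units.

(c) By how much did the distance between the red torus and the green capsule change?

+3.2

Before: roughly 3.5 units apart; after: 6.7. That's 3.2 units further apart.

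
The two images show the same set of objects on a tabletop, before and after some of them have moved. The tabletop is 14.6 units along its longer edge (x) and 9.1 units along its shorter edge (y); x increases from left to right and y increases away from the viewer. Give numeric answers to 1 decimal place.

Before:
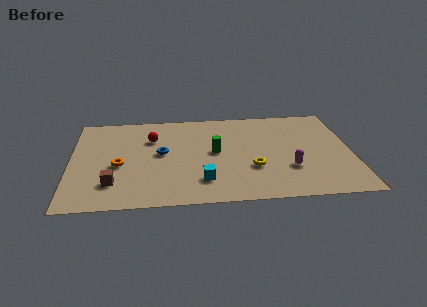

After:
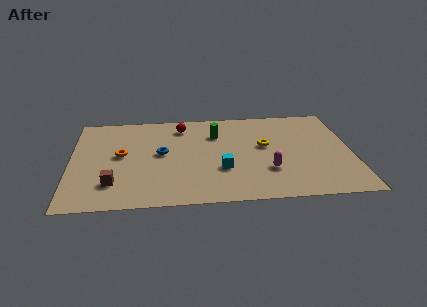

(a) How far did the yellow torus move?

2.2

From (9.4, 3.1) to (10.1, 5.2), the yellow torus covered √(0.7² + 2.1²) ≈ 2.2 units.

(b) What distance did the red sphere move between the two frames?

1.9

From (4.2, 6.4) to (5.8, 7.5), the red sphere covered √(1.6² + 1.1²) ≈ 1.9 units.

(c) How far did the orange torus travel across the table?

1.0

The orange torus moved from about (2.5, 3.9) to (2.6, 4.9), a distance of √(0.1² + 1.0²) ≈ 1.0.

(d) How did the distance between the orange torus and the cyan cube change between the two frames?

+0.8

Before: roughly 4.7 units apart; after: 5.5. That's 0.8 units further apart.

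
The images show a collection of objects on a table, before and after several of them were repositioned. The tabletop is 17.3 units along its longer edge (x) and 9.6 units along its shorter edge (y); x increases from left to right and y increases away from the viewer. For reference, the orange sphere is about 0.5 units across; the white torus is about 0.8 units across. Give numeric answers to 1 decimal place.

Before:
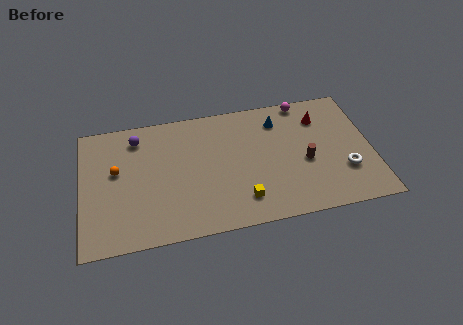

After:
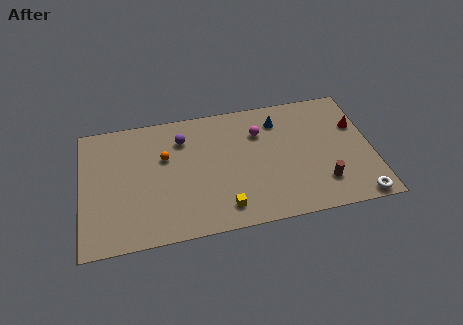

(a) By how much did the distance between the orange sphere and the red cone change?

-0.9

The distance was about 12.4 in the first image and 11.5 in the second, so they moved 0.9 units closer together.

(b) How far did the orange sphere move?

2.9

The orange sphere was near (2.1, 5.6) before and (5.0, 6.1) after, so it travelled √(2.9² + 0.5²) ≈ 2.9 units.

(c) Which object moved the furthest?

the magenta sphere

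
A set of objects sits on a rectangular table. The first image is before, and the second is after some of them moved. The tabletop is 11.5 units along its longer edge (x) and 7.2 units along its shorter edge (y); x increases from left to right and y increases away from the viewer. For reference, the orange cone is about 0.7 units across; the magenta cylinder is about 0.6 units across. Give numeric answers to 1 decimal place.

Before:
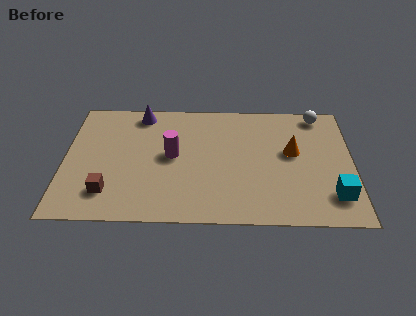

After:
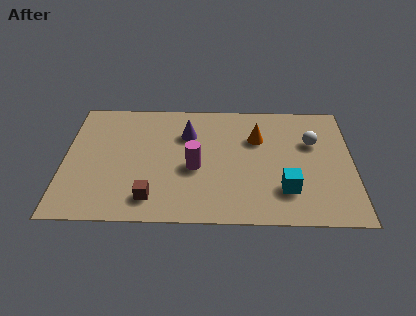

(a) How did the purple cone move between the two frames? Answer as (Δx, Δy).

(1.9, -1.2)

From the two frames, the purple cone sits at roughly (3.0, 6.3) before and (4.9, 5.1) after.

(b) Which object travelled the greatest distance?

the purple cone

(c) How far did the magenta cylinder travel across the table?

1.1

The magenta cylinder moved from about (4.3, 3.8) to (5.2, 3.1), a distance of √(0.9² + 0.7²) ≈ 1.1.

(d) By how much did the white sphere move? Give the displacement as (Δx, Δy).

(-0.3, -1.7)

The white sphere was at about (10.2, 6.4) and moved to about (9.9, 4.7).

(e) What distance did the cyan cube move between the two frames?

1.9

The cyan cube was near (10.7, 1.6) before and (8.8, 1.9) after, so it travelled √(1.9² + 0.3²) ≈ 1.9 units.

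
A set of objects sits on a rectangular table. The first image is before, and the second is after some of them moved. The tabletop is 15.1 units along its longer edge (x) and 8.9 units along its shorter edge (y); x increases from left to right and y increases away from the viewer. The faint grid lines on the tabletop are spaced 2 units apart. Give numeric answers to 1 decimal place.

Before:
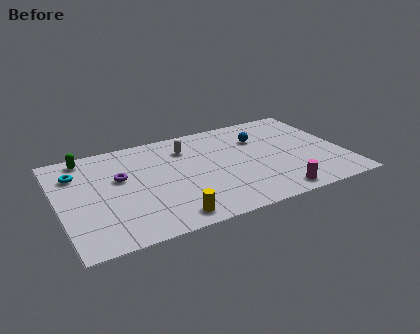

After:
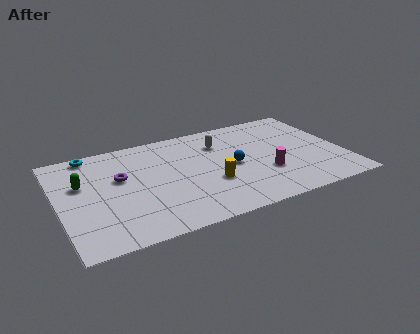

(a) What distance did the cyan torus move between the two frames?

1.7

From (1.1, 6.6) to (2.0, 8.1), the cyan torus covered √(0.9² + 1.5²) ≈ 1.7 units.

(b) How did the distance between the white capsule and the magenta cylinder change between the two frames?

-2.9

The distance was about 7.0 in the first image and 4.1 in the second, so they moved 2.9 units closer together.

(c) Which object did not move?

the purple torus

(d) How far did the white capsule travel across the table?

1.8

The white capsule was near (7.0, 6.8) before and (8.8, 6.6) after, so it travelled √(1.8² + 0.2²) ≈ 1.8 units.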